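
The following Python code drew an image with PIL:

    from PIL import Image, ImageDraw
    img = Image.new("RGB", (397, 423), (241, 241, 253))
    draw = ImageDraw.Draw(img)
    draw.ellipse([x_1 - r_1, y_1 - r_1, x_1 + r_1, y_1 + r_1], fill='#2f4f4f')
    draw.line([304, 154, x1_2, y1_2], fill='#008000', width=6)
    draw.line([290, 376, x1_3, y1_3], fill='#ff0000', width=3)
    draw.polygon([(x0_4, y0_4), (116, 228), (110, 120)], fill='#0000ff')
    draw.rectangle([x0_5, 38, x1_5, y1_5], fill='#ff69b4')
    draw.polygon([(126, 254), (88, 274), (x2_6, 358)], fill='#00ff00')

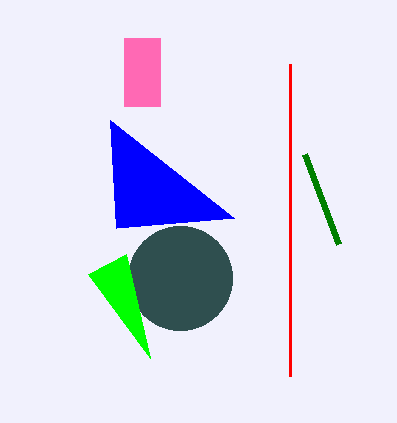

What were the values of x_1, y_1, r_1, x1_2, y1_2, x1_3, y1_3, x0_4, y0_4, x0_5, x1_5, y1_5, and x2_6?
x_1 = 180; y_1 = 278; r_1 = 52; x1_2 = 338; y1_2 = 244; x1_3 = 290; y1_3 = 64; x0_4 = 234; y0_4 = 218; x0_5 = 124; x1_5 = 160; y1_5 = 106; x2_6 = 150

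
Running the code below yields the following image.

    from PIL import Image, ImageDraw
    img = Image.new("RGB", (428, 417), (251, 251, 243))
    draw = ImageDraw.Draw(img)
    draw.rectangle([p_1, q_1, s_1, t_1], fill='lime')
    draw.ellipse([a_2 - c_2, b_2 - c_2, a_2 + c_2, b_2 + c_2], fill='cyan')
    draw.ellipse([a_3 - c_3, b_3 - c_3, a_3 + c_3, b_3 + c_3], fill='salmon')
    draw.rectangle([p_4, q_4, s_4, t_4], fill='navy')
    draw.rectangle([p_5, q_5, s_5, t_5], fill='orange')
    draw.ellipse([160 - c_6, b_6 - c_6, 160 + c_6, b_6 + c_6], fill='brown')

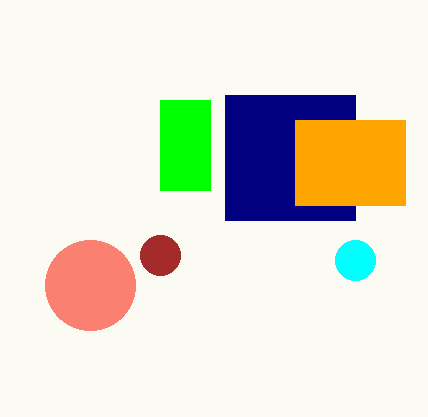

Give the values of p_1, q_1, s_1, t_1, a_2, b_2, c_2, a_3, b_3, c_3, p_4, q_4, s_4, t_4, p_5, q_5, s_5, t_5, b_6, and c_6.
p_1 = 160; q_1 = 100; s_1 = 210; t_1 = 190; a_2 = 355; b_2 = 260; c_2 = 20; a_3 = 90; b_3 = 285; c_3 = 45; p_4 = 225; q_4 = 95; s_4 = 355; t_4 = 220; p_5 = 295; q_5 = 120; s_5 = 405; t_5 = 205; b_6 = 255; c_6 = 20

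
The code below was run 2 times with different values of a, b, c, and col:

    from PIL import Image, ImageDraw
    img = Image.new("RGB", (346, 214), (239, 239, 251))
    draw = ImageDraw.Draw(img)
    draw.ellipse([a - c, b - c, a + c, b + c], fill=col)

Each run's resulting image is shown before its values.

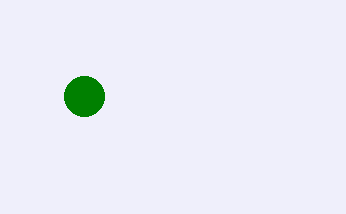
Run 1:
a = 84; b = 96; c = 20; col = 'green'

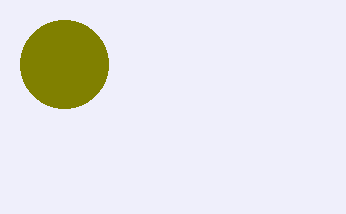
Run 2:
a = 64, b = 64, c = 44, col = 'olive'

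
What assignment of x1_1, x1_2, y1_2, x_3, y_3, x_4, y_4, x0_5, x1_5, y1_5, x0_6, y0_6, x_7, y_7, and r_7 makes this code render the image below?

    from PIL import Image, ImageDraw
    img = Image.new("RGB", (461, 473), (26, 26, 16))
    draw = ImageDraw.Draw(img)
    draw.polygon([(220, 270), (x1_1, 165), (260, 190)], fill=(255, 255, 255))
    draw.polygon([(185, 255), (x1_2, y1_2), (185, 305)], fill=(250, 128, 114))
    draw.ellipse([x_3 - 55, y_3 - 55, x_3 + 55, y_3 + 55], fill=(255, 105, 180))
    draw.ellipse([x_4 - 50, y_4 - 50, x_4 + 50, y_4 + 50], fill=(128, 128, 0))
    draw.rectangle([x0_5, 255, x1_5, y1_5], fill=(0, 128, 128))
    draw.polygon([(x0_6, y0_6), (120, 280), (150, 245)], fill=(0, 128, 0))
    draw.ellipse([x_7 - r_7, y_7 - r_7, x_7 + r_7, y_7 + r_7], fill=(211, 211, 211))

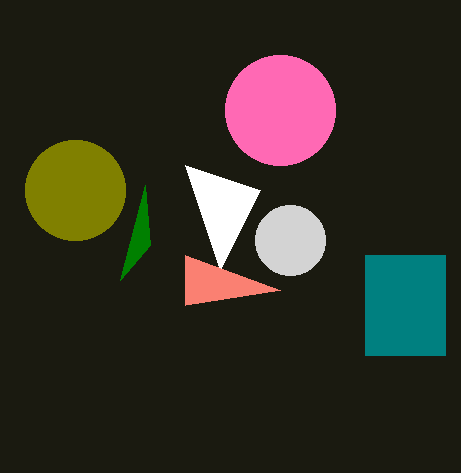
x1_1 = 185, x1_2 = 280, y1_2 = 290, x_3 = 280, y_3 = 110, x_4 = 75, y_4 = 190, x0_5 = 365, x1_5 = 445, y1_5 = 355, x0_6 = 145, y0_6 = 185, x_7 = 290, y_7 = 240, r_7 = 35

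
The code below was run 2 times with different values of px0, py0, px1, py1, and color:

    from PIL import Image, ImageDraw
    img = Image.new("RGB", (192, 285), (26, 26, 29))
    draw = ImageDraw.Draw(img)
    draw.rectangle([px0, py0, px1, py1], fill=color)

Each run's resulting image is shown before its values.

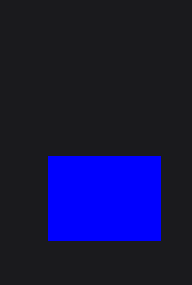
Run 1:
px0 = 48
py0 = 156
px1 = 160
py1 = 240
color = 'blue'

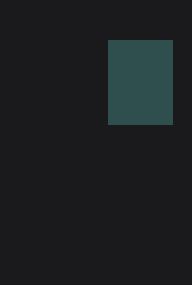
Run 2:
px0 = 108; py0 = 40; px1 = 172; py1 = 124; color = 'darkslategray'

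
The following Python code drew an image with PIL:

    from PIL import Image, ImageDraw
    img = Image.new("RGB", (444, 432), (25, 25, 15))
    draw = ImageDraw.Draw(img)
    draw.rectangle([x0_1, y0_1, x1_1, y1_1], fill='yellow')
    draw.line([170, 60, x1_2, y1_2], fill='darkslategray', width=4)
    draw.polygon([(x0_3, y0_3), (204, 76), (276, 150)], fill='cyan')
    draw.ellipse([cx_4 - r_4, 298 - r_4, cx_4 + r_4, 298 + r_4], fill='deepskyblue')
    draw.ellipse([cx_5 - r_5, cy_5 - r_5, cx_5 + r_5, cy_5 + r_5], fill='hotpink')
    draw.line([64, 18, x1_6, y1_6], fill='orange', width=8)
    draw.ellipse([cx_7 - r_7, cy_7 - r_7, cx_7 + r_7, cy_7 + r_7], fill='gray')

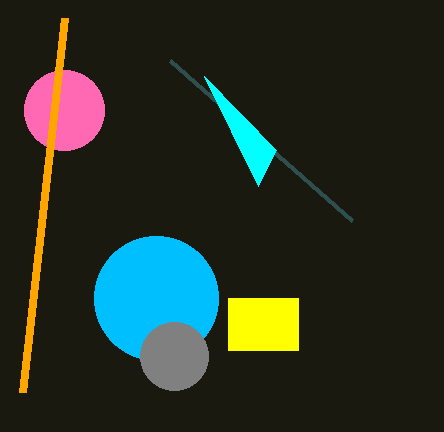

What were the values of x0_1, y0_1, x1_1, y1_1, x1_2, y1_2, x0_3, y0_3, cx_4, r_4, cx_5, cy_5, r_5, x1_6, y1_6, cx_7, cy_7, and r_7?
x0_1 = 228
y0_1 = 298
x1_1 = 298
y1_1 = 350
x1_2 = 352
y1_2 = 220
x0_3 = 258
y0_3 = 186
cx_4 = 156
r_4 = 62
cx_5 = 64
cy_5 = 110
r_5 = 40
x1_6 = 22
y1_6 = 392
cx_7 = 174
cy_7 = 356
r_7 = 34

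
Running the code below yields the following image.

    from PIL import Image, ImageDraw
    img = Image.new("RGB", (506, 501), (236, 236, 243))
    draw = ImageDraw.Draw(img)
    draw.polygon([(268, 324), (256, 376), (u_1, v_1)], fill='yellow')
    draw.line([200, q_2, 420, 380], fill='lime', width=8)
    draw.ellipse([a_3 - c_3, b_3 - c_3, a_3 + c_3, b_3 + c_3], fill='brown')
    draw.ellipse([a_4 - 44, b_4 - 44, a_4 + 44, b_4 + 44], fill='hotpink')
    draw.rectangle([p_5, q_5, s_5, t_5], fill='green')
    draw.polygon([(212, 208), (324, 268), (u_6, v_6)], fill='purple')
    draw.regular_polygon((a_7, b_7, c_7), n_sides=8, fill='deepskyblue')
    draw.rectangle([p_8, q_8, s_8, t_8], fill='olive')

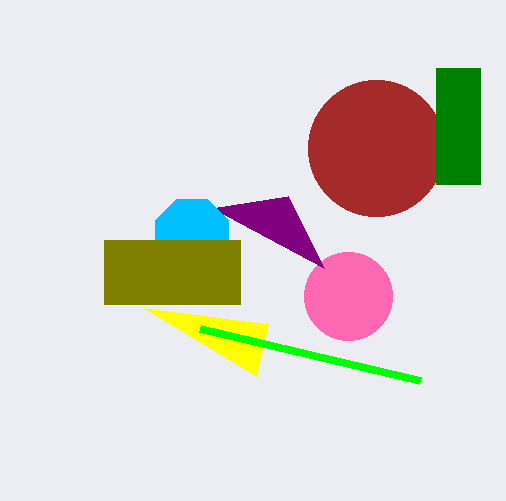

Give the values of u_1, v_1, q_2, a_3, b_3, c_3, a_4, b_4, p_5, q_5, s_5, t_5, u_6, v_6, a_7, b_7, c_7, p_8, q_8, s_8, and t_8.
u_1 = 144
v_1 = 308
q_2 = 328
a_3 = 376
b_3 = 148
c_3 = 68
a_4 = 348
b_4 = 296
p_5 = 436
q_5 = 68
s_5 = 480
t_5 = 184
u_6 = 288
v_6 = 196
a_7 = 192
b_7 = 236
c_7 = 40
p_8 = 104
q_8 = 240
s_8 = 240
t_8 = 304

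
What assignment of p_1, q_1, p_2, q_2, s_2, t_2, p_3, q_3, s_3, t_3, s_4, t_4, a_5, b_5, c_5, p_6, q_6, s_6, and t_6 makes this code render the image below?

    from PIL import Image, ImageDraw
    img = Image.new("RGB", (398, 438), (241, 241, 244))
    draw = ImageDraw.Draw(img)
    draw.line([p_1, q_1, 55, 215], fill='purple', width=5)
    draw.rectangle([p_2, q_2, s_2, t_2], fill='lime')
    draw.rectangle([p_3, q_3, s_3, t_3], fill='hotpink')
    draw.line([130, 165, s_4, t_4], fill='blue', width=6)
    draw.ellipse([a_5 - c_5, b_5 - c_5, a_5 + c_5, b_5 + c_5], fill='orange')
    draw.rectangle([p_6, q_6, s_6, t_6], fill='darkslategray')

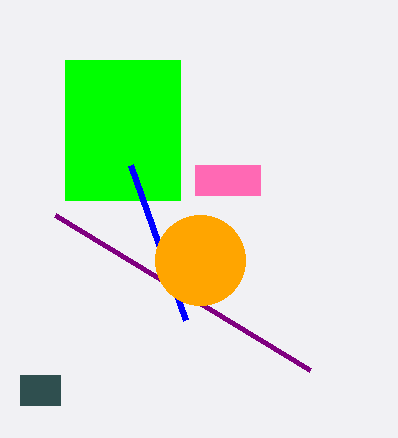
p_1 = 310, q_1 = 370, p_2 = 65, q_2 = 60, s_2 = 180, t_2 = 200, p_3 = 195, q_3 = 165, s_3 = 260, t_3 = 195, s_4 = 185, t_4 = 320, a_5 = 200, b_5 = 260, c_5 = 45, p_6 = 20, q_6 = 375, s_6 = 60, t_6 = 405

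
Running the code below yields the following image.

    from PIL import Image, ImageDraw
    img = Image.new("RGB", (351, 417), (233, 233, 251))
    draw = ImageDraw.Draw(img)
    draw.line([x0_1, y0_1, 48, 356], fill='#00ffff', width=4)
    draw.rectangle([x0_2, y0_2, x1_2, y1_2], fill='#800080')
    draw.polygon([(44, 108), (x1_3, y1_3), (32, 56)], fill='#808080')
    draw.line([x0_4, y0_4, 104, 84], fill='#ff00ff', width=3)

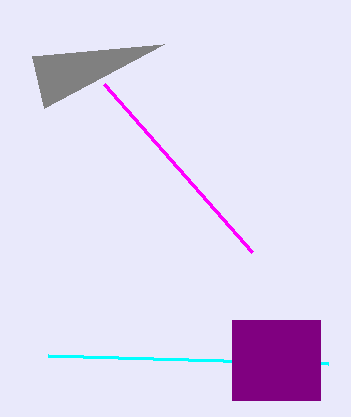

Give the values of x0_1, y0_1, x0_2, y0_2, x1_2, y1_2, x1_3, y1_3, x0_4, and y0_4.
x0_1 = 328
y0_1 = 364
x0_2 = 232
y0_2 = 320
x1_2 = 320
y1_2 = 400
x1_3 = 164
y1_3 = 44
x0_4 = 252
y0_4 = 252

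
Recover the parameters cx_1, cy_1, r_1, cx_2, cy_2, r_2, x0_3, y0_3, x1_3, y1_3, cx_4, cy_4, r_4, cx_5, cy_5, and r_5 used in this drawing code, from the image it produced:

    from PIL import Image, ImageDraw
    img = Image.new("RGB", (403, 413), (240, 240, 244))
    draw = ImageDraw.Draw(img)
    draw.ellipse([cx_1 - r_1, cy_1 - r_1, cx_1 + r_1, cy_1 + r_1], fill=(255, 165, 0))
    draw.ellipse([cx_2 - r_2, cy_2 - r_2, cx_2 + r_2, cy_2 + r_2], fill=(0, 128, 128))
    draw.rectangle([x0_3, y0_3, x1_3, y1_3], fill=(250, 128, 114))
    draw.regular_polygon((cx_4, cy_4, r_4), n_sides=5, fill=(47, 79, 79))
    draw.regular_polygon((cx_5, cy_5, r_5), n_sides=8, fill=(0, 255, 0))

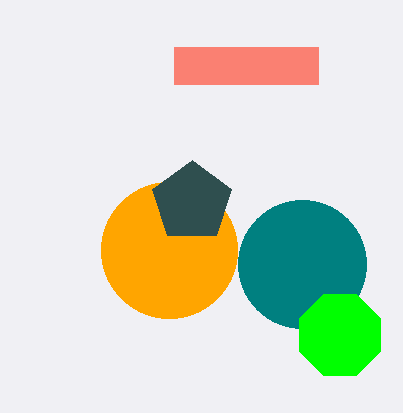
cx_1 = 169
cy_1 = 250
r_1 = 68
cx_2 = 302
cy_2 = 264
r_2 = 64
x0_3 = 174
y0_3 = 47
x1_3 = 318
y1_3 = 84
cx_4 = 192
cy_4 = 202
r_4 = 42
cx_5 = 340
cy_5 = 335
r_5 = 44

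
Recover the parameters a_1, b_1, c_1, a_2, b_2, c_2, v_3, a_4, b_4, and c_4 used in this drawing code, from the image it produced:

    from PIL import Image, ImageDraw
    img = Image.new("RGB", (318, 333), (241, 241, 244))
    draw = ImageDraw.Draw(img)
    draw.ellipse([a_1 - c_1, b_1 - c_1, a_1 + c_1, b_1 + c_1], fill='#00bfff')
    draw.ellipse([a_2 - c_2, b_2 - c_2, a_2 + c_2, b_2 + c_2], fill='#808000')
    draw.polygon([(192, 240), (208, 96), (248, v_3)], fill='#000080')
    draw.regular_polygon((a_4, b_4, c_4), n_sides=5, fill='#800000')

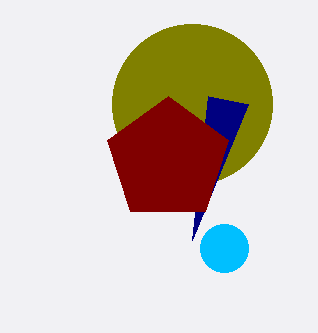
a_1 = 224
b_1 = 248
c_1 = 24
a_2 = 192
b_2 = 104
c_2 = 80
v_3 = 104
a_4 = 168
b_4 = 160
c_4 = 64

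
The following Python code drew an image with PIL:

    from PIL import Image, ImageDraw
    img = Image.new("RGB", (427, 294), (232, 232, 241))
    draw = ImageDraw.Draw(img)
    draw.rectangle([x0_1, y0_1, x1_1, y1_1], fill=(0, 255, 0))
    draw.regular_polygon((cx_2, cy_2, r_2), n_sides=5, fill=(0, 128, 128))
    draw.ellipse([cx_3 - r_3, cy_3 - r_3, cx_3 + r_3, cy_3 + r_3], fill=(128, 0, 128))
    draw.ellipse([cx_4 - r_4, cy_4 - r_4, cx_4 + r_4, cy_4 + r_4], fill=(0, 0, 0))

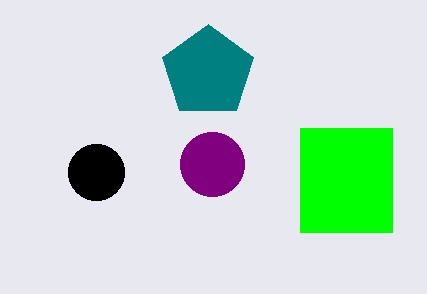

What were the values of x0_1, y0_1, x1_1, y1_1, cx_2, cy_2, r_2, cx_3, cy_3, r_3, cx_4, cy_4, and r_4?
x0_1 = 300; y0_1 = 128; x1_1 = 392; y1_1 = 232; cx_2 = 208; cy_2 = 72; r_2 = 48; cx_3 = 212; cy_3 = 164; r_3 = 32; cx_4 = 96; cy_4 = 172; r_4 = 28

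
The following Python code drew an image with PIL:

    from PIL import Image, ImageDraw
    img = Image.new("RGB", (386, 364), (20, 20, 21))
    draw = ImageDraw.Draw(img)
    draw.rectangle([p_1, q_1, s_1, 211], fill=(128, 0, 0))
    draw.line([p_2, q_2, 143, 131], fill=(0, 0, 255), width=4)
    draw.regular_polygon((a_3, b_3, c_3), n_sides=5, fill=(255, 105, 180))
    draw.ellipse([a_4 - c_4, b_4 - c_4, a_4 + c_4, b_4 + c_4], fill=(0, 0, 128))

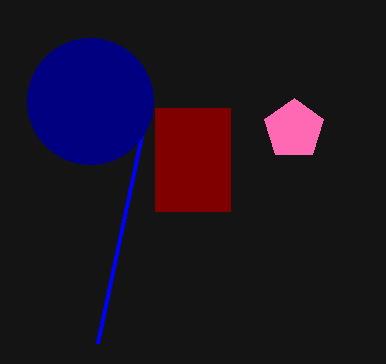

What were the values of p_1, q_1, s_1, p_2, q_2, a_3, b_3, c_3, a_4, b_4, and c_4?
p_1 = 155, q_1 = 108, s_1 = 230, p_2 = 98, q_2 = 343, a_3 = 294, b_3 = 129, c_3 = 31, a_4 = 90, b_4 = 101, c_4 = 63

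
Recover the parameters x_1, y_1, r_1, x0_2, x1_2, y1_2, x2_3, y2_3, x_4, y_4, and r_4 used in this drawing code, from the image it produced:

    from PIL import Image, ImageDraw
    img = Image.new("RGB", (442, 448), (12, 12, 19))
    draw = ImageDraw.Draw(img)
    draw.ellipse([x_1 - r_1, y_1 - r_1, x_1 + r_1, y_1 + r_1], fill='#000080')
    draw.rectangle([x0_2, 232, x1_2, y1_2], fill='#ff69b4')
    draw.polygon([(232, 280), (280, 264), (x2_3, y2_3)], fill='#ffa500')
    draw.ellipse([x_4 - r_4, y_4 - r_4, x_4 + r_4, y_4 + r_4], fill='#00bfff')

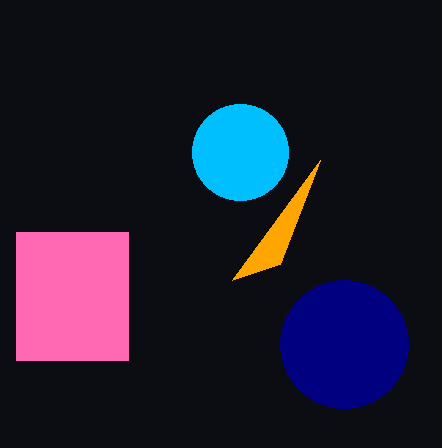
x_1 = 344; y_1 = 344; r_1 = 64; x0_2 = 16; x1_2 = 128; y1_2 = 360; x2_3 = 320; y2_3 = 160; x_4 = 240; y_4 = 152; r_4 = 48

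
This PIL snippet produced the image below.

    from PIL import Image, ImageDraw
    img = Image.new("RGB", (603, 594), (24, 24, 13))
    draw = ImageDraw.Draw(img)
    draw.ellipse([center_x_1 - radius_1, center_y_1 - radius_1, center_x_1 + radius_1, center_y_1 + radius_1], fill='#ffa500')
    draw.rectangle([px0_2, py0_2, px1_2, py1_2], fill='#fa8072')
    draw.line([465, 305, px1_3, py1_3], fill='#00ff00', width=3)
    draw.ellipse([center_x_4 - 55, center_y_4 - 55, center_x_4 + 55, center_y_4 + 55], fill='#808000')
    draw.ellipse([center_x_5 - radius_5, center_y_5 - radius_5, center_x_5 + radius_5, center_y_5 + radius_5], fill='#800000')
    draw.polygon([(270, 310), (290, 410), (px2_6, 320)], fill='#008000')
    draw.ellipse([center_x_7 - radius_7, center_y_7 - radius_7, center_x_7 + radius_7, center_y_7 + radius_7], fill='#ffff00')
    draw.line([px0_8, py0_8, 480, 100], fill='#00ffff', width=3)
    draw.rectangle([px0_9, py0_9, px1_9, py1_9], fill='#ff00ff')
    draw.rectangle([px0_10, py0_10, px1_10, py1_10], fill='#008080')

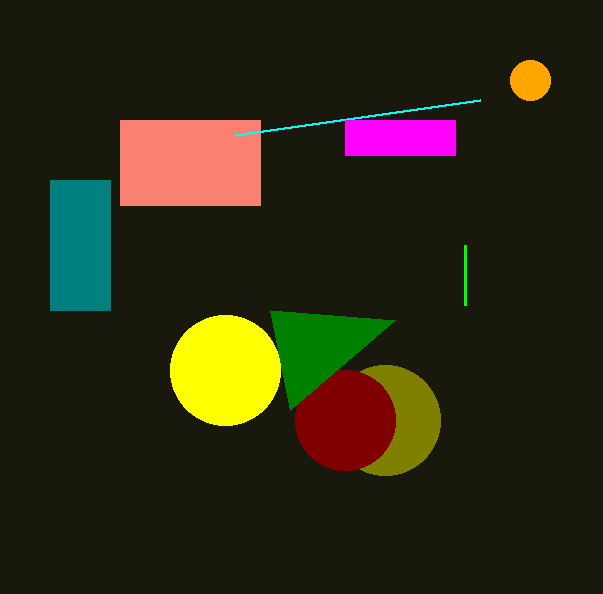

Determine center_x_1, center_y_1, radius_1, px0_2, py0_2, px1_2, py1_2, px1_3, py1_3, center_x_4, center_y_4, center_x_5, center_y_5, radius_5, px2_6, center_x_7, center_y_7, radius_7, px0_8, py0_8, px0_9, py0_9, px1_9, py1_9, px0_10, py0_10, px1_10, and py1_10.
center_x_1 = 530
center_y_1 = 80
radius_1 = 20
px0_2 = 120
py0_2 = 120
px1_2 = 260
py1_2 = 205
px1_3 = 465
py1_3 = 245
center_x_4 = 385
center_y_4 = 420
center_x_5 = 345
center_y_5 = 420
radius_5 = 50
px2_6 = 395
center_x_7 = 225
center_y_7 = 370
radius_7 = 55
px0_8 = 235
py0_8 = 135
px0_9 = 345
py0_9 = 120
px1_9 = 455
py1_9 = 155
px0_10 = 50
py0_10 = 180
px1_10 = 110
py1_10 = 310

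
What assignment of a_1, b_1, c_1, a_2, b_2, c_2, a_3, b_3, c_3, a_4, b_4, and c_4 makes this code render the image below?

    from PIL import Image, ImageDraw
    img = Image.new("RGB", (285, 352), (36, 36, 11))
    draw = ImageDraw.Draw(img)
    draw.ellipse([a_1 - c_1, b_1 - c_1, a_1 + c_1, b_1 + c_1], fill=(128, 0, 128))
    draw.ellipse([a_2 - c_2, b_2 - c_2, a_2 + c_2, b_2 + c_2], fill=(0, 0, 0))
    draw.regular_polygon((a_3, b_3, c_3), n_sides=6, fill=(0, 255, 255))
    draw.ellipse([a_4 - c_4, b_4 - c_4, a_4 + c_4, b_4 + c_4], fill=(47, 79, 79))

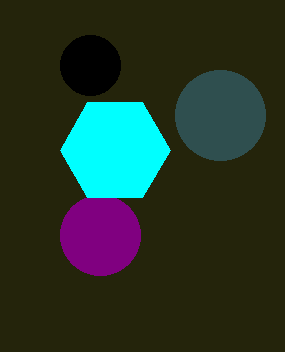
a_1 = 100; b_1 = 235; c_1 = 40; a_2 = 90; b_2 = 65; c_2 = 30; a_3 = 115; b_3 = 150; c_3 = 55; a_4 = 220; b_4 = 115; c_4 = 45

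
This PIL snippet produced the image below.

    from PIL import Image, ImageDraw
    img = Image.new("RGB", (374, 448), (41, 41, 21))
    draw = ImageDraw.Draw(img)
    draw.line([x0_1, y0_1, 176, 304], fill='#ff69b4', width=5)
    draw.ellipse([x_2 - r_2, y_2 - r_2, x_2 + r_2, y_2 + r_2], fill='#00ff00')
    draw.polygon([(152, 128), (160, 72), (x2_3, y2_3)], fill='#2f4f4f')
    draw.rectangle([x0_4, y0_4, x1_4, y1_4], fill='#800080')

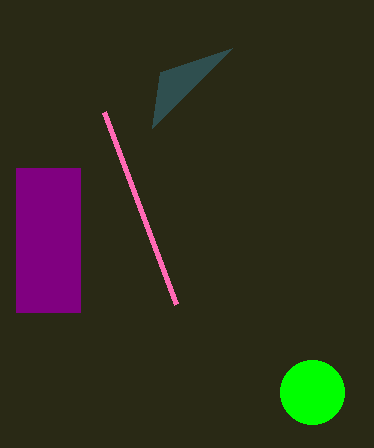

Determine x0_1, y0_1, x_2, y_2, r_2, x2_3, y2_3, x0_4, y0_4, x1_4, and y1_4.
x0_1 = 104, y0_1 = 112, x_2 = 312, y_2 = 392, r_2 = 32, x2_3 = 232, y2_3 = 48, x0_4 = 16, y0_4 = 168, x1_4 = 80, y1_4 = 312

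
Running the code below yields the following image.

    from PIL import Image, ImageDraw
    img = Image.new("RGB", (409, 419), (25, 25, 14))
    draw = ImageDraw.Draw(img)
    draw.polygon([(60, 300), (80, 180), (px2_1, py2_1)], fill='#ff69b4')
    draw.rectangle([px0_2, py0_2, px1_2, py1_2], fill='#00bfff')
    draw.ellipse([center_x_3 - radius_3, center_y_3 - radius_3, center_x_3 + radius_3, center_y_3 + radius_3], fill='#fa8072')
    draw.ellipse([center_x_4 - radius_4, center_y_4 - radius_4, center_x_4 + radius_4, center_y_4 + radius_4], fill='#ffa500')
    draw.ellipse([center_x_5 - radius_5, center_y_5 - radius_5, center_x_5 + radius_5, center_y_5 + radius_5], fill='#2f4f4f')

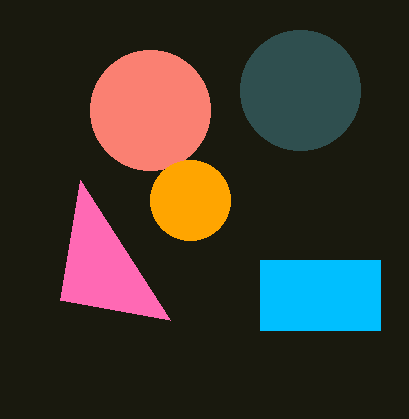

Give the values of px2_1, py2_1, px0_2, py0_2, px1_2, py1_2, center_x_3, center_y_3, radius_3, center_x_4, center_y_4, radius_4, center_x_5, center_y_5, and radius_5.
px2_1 = 170
py2_1 = 320
px0_2 = 260
py0_2 = 260
px1_2 = 380
py1_2 = 330
center_x_3 = 150
center_y_3 = 110
radius_3 = 60
center_x_4 = 190
center_y_4 = 200
radius_4 = 40
center_x_5 = 300
center_y_5 = 90
radius_5 = 60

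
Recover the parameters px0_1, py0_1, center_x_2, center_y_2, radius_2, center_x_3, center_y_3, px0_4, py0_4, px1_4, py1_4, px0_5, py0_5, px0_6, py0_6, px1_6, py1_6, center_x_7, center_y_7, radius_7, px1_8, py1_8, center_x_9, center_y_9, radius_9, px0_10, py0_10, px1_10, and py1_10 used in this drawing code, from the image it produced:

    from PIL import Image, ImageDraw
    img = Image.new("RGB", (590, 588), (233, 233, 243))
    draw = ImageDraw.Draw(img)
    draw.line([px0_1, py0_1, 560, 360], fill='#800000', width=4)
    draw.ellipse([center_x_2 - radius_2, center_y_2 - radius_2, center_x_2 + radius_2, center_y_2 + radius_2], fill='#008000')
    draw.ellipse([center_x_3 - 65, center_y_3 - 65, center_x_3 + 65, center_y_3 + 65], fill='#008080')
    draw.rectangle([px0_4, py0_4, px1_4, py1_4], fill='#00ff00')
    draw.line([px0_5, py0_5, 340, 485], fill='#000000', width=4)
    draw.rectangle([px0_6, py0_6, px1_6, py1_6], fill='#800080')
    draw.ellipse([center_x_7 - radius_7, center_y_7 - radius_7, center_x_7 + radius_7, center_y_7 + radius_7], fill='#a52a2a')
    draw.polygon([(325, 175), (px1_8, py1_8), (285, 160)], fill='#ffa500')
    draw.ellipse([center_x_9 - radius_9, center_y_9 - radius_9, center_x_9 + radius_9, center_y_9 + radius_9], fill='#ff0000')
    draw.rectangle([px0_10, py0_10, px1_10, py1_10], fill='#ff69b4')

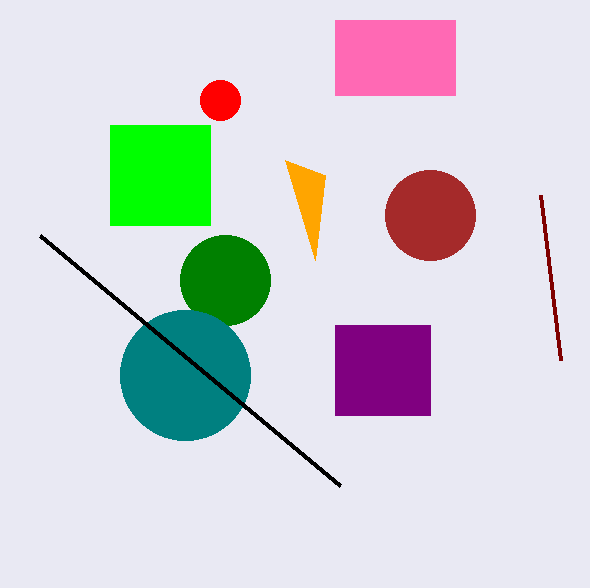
px0_1 = 540; py0_1 = 195; center_x_2 = 225; center_y_2 = 280; radius_2 = 45; center_x_3 = 185; center_y_3 = 375; px0_4 = 110; py0_4 = 125; px1_4 = 210; py1_4 = 225; px0_5 = 40; py0_5 = 235; px0_6 = 335; py0_6 = 325; px1_6 = 430; py1_6 = 415; center_x_7 = 430; center_y_7 = 215; radius_7 = 45; px1_8 = 315; py1_8 = 260; center_x_9 = 220; center_y_9 = 100; radius_9 = 20; px0_10 = 335; py0_10 = 20; px1_10 = 455; py1_10 = 95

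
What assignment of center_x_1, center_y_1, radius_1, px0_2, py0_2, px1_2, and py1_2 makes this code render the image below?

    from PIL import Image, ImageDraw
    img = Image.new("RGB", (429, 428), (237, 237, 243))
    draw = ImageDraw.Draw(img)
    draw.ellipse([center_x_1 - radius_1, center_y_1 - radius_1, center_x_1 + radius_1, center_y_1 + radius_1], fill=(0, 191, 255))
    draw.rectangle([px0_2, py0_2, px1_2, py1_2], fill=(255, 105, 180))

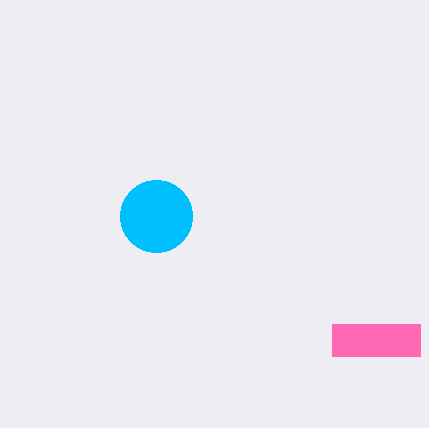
center_x_1 = 156
center_y_1 = 216
radius_1 = 36
px0_2 = 332
py0_2 = 324
px1_2 = 420
py1_2 = 356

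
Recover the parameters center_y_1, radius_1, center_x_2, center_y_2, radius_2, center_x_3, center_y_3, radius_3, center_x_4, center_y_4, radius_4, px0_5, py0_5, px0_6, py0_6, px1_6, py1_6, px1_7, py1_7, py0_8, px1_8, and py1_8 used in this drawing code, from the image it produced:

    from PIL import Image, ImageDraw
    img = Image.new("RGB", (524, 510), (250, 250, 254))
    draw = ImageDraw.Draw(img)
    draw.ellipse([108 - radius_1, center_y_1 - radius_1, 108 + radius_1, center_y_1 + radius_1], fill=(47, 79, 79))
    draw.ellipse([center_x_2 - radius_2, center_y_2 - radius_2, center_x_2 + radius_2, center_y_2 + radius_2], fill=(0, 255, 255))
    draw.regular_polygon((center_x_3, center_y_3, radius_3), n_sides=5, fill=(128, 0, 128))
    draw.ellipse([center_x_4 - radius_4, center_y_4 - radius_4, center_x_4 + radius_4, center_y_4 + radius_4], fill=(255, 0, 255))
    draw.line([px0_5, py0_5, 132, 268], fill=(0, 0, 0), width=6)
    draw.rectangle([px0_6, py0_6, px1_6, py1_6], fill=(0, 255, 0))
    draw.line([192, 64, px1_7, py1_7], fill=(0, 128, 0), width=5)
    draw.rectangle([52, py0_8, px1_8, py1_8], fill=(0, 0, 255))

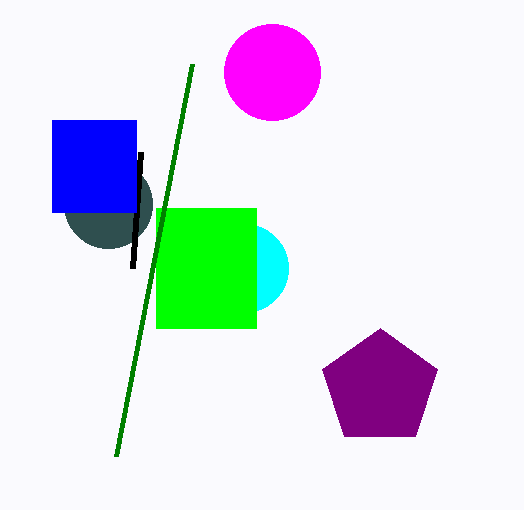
center_y_1 = 204; radius_1 = 44; center_x_2 = 244; center_y_2 = 268; radius_2 = 44; center_x_3 = 380; center_y_3 = 388; radius_3 = 60; center_x_4 = 272; center_y_4 = 72; radius_4 = 48; px0_5 = 140; py0_5 = 152; px0_6 = 156; py0_6 = 208; px1_6 = 256; py1_6 = 328; px1_7 = 116; py1_7 = 456; py0_8 = 120; px1_8 = 136; py1_8 = 212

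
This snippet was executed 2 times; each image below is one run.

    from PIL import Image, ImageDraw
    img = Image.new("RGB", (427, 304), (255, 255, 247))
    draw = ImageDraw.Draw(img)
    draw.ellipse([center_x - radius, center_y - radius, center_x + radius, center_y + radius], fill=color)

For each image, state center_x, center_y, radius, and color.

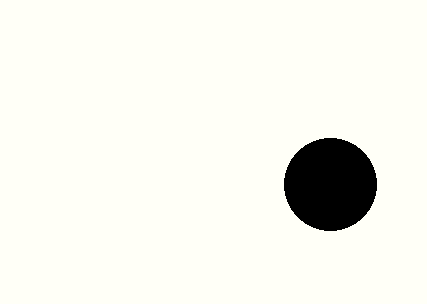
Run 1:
center_x = 330; center_y = 184; radius = 46; color = 'black'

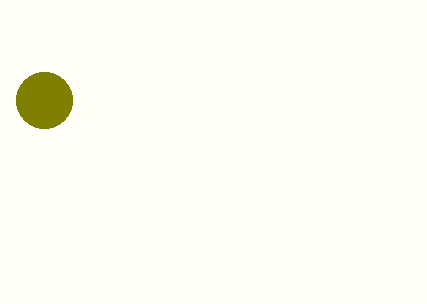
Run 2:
center_x = 44; center_y = 100; radius = 28; color = 'olive'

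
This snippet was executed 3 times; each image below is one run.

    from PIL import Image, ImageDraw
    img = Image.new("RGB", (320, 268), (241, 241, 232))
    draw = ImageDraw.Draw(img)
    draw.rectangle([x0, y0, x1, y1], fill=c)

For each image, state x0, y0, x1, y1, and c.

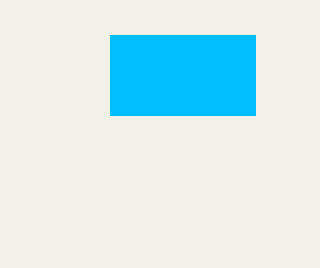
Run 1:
x0 = 110; y0 = 35; x1 = 255; y1 = 115; c = 'deepskyblue'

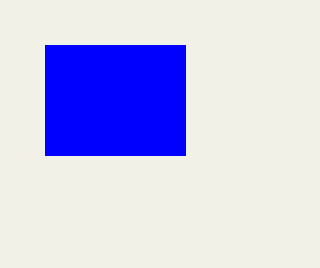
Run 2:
x0 = 45; y0 = 45; x1 = 185; y1 = 155; c = 'blue'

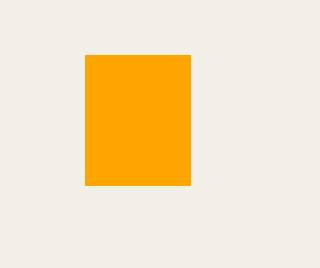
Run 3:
x0 = 85
y0 = 55
x1 = 190
y1 = 185
c = 'orange'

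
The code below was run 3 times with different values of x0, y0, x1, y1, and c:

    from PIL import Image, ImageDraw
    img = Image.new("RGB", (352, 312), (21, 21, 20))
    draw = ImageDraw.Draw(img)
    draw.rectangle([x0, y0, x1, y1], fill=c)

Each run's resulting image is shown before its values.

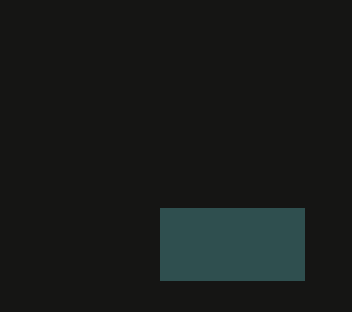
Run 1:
x0 = 160
y0 = 208
x1 = 304
y1 = 280
c = 'darkslategray'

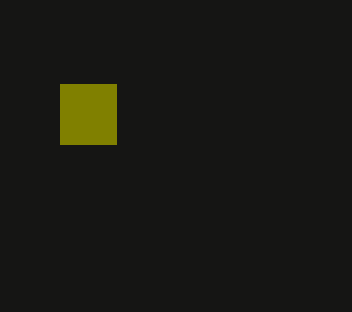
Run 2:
x0 = 60, y0 = 84, x1 = 116, y1 = 144, c = 'olive'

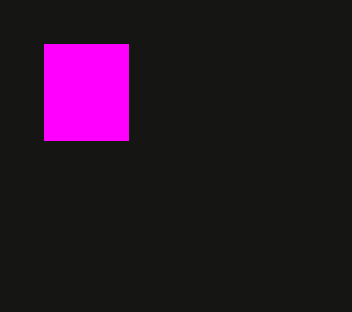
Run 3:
x0 = 44
y0 = 44
x1 = 128
y1 = 140
c = 'magenta'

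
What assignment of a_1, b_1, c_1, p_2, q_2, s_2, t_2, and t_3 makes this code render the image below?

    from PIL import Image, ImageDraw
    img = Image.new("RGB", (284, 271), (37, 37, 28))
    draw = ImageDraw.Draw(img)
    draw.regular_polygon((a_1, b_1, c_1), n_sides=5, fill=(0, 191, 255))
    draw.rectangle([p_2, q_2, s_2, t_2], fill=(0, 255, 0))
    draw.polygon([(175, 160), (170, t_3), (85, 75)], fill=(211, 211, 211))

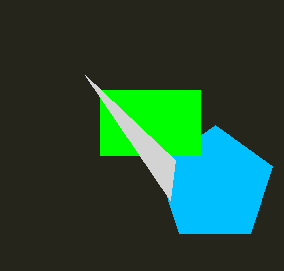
a_1 = 215
b_1 = 185
c_1 = 60
p_2 = 100
q_2 = 90
s_2 = 200
t_2 = 155
t_3 = 200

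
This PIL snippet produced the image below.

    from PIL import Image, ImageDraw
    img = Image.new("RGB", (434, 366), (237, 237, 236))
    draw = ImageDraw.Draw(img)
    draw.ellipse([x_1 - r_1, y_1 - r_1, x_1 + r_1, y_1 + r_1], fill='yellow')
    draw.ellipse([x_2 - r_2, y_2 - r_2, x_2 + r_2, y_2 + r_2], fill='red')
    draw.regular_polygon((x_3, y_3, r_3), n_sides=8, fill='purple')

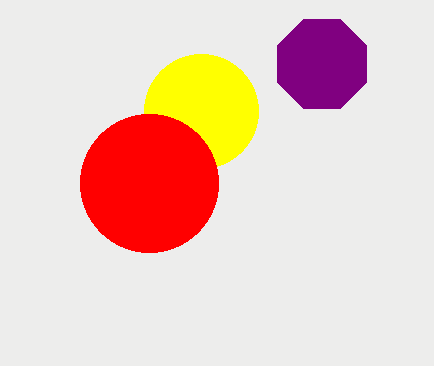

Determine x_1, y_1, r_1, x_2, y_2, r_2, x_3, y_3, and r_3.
x_1 = 201, y_1 = 111, r_1 = 57, x_2 = 149, y_2 = 183, r_2 = 69, x_3 = 322, y_3 = 64, r_3 = 48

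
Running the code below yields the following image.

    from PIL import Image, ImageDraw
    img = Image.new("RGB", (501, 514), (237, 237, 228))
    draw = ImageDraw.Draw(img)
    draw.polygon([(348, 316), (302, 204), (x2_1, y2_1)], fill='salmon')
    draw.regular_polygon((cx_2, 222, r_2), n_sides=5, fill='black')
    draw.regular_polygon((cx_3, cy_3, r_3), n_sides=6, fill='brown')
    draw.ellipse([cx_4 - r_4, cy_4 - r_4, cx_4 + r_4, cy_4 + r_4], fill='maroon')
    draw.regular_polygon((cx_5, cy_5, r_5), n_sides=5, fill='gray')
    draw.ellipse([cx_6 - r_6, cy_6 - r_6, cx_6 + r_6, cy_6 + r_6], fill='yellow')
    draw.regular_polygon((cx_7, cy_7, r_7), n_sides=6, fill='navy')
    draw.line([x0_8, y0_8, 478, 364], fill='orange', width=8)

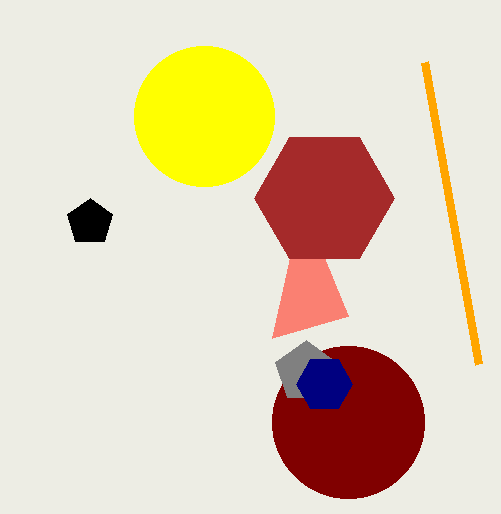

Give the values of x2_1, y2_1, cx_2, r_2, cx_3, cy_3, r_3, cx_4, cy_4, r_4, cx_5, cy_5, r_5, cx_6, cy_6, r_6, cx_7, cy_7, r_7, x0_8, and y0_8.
x2_1 = 272, y2_1 = 338, cx_2 = 90, r_2 = 24, cx_3 = 324, cy_3 = 198, r_3 = 70, cx_4 = 348, cy_4 = 422, r_4 = 76, cx_5 = 306, cy_5 = 372, r_5 = 32, cx_6 = 204, cy_6 = 116, r_6 = 70, cx_7 = 324, cy_7 = 384, r_7 = 28, x0_8 = 424, y0_8 = 62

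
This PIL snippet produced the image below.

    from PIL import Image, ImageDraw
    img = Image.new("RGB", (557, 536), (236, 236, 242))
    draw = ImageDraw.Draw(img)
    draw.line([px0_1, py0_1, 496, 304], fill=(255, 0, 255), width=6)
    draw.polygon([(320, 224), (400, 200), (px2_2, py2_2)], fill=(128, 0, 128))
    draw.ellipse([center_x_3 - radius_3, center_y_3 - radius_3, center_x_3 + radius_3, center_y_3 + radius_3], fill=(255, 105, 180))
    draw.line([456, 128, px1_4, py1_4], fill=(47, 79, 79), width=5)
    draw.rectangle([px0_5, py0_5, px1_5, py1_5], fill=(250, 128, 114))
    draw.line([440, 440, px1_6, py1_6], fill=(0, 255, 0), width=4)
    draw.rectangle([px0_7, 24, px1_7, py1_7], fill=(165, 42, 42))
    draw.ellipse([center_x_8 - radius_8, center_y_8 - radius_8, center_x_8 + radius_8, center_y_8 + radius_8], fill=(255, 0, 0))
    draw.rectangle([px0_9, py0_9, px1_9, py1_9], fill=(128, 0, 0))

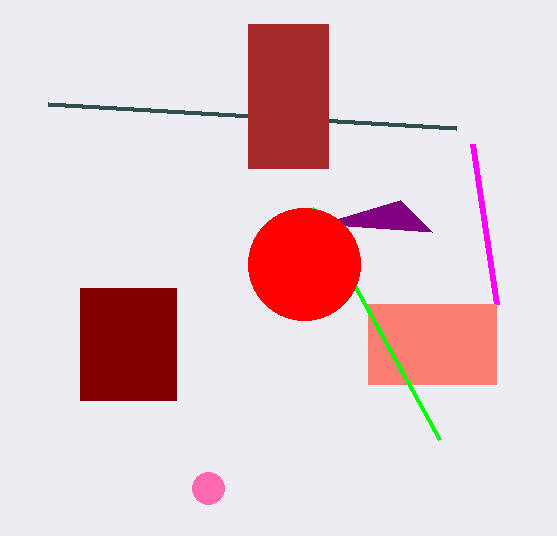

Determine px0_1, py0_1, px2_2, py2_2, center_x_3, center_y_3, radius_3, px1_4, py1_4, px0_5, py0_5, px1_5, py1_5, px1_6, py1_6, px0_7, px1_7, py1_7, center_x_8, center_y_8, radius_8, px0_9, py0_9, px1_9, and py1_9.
px0_1 = 472
py0_1 = 144
px2_2 = 432
py2_2 = 232
center_x_3 = 208
center_y_3 = 488
radius_3 = 16
px1_4 = 48
py1_4 = 104
px0_5 = 368
py0_5 = 304
px1_5 = 496
py1_5 = 384
px1_6 = 312
py1_6 = 208
px0_7 = 248
px1_7 = 328
py1_7 = 168
center_x_8 = 304
center_y_8 = 264
radius_8 = 56
px0_9 = 80
py0_9 = 288
px1_9 = 176
py1_9 = 400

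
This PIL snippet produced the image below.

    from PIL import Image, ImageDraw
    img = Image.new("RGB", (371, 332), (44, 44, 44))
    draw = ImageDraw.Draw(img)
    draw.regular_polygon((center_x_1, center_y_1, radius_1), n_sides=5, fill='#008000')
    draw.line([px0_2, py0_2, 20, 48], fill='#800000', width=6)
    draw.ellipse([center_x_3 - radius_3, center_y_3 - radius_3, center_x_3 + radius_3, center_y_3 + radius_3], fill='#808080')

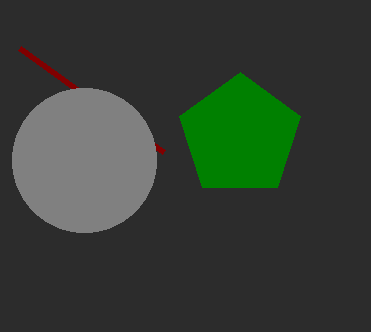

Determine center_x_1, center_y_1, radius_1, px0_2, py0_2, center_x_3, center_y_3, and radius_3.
center_x_1 = 240; center_y_1 = 136; radius_1 = 64; px0_2 = 164; py0_2 = 152; center_x_3 = 84; center_y_3 = 160; radius_3 = 72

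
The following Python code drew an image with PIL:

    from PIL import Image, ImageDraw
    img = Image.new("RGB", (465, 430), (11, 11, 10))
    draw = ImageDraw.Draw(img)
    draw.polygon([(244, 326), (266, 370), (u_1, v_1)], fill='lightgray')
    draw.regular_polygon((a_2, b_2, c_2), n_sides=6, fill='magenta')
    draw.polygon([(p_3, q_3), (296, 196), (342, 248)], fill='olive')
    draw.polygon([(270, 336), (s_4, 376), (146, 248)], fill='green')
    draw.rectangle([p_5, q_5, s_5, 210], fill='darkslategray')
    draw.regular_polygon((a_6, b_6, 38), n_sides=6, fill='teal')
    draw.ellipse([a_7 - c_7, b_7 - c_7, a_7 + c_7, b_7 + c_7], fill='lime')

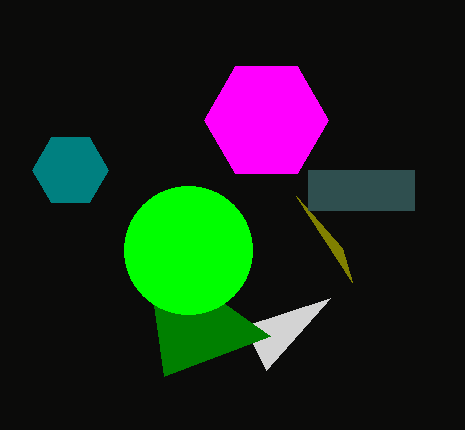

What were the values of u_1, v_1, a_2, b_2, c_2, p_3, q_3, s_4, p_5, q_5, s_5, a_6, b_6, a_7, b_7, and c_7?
u_1 = 330, v_1 = 298, a_2 = 266, b_2 = 120, c_2 = 62, p_3 = 352, q_3 = 282, s_4 = 164, p_5 = 308, q_5 = 170, s_5 = 414, a_6 = 70, b_6 = 170, a_7 = 188, b_7 = 250, c_7 = 64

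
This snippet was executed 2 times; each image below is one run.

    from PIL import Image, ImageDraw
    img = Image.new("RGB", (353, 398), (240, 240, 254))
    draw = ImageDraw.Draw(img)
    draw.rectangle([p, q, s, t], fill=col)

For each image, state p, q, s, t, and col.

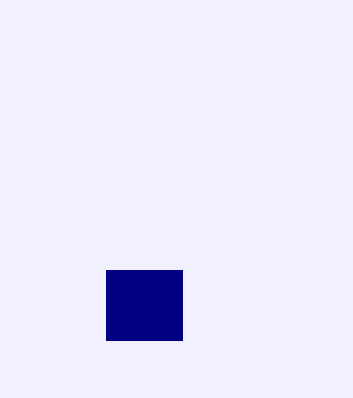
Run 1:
p = 106
q = 270
s = 182
t = 340
col = 'navy'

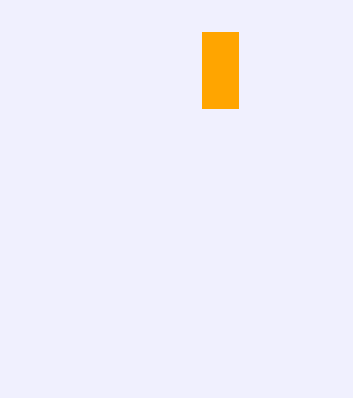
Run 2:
p = 202
q = 32
s = 238
t = 108
col = 'orange'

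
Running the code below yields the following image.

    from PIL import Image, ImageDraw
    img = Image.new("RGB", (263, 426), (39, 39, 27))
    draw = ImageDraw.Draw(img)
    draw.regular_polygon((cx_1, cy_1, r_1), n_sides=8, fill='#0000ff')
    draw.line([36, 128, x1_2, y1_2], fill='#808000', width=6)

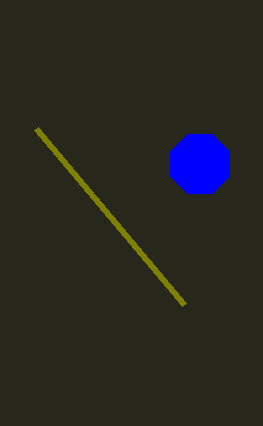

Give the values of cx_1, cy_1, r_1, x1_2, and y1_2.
cx_1 = 200; cy_1 = 164; r_1 = 32; x1_2 = 184; y1_2 = 304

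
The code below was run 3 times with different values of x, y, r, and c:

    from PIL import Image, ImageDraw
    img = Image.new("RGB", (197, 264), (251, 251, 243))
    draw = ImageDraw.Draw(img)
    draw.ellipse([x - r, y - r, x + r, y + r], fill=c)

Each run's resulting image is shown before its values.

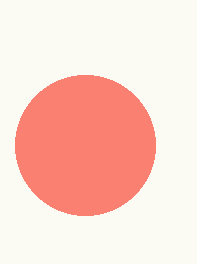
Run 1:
x = 85, y = 145, r = 70, c = 'salmon'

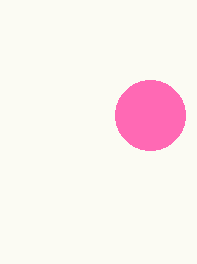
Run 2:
x = 150; y = 115; r = 35; c = 'hotpink'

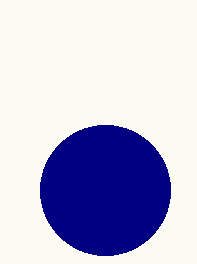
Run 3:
x = 105
y = 190
r = 65
c = 'navy'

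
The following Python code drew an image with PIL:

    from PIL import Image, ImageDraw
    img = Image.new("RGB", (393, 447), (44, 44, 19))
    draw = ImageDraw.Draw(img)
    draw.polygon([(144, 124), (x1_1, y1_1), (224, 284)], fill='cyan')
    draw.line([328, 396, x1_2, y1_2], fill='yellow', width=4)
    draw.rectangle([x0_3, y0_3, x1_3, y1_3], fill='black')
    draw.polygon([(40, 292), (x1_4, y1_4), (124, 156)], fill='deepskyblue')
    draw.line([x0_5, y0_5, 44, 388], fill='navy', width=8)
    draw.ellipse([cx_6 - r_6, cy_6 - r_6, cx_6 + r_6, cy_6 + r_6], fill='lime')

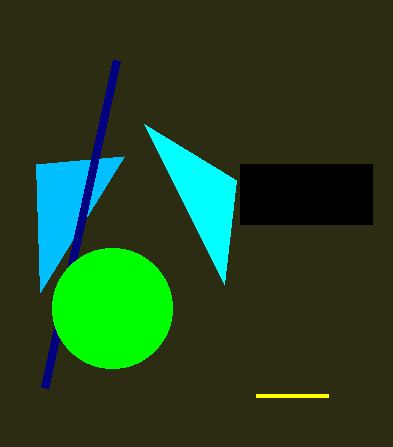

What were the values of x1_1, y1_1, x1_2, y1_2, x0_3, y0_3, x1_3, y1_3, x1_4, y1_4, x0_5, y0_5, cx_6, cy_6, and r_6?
x1_1 = 236, y1_1 = 180, x1_2 = 256, y1_2 = 396, x0_3 = 240, y0_3 = 164, x1_3 = 372, y1_3 = 224, x1_4 = 36, y1_4 = 164, x0_5 = 116, y0_5 = 60, cx_6 = 112, cy_6 = 308, r_6 = 60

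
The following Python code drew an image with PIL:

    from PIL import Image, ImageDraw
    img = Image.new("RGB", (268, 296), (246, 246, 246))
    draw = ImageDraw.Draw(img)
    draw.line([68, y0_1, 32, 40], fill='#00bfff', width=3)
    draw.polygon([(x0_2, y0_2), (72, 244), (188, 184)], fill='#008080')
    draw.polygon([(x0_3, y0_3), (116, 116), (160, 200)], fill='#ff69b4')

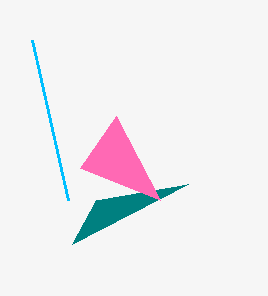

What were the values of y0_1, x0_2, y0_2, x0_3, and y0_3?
y0_1 = 200
x0_2 = 96
y0_2 = 200
x0_3 = 80
y0_3 = 168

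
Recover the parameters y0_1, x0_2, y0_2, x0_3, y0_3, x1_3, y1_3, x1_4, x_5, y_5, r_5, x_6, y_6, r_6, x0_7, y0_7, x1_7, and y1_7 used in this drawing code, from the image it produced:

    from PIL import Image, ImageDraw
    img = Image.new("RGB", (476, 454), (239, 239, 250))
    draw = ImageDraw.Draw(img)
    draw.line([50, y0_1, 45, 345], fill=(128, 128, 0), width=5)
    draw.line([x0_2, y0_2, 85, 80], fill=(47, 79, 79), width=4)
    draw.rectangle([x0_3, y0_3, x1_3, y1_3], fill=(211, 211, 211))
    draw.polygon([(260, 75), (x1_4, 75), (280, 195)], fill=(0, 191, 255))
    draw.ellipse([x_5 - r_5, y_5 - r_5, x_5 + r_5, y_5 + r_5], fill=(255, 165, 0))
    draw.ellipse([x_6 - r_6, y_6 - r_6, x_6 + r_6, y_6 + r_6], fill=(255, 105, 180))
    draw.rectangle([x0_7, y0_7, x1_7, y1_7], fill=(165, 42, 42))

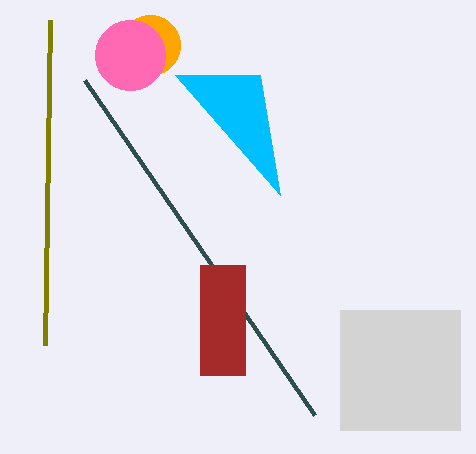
y0_1 = 20
x0_2 = 315
y0_2 = 415
x0_3 = 340
y0_3 = 310
x1_3 = 460
y1_3 = 430
x1_4 = 175
x_5 = 150
y_5 = 45
r_5 = 30
x_6 = 130
y_6 = 55
r_6 = 35
x0_7 = 200
y0_7 = 265
x1_7 = 245
y1_7 = 375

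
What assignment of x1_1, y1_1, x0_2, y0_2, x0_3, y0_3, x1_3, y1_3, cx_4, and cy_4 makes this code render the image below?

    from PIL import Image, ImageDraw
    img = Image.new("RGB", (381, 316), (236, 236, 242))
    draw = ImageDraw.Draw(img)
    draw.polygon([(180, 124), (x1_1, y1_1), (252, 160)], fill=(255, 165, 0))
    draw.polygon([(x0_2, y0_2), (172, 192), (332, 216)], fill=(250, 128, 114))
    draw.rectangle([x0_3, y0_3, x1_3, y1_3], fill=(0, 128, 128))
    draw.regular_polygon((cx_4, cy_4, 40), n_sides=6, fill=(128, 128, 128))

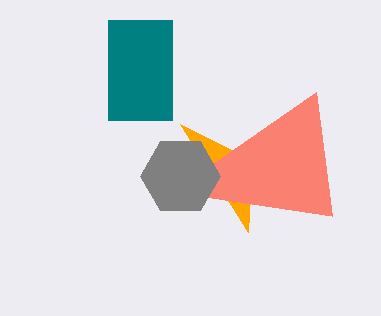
x1_1 = 248
y1_1 = 232
x0_2 = 316
y0_2 = 92
x0_3 = 108
y0_3 = 20
x1_3 = 172
y1_3 = 120
cx_4 = 180
cy_4 = 176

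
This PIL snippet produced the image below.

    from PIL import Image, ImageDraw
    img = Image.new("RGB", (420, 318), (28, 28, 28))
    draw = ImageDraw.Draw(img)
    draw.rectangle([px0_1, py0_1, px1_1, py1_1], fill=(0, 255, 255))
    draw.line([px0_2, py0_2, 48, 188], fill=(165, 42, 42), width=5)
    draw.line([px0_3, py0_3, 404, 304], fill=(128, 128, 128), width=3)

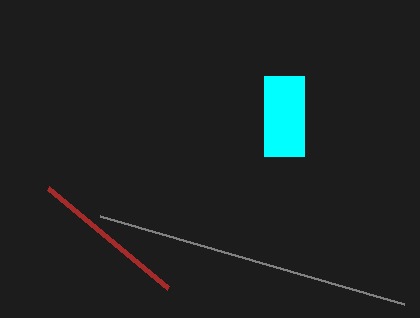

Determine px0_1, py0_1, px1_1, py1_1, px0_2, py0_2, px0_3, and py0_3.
px0_1 = 264; py0_1 = 76; px1_1 = 304; py1_1 = 156; px0_2 = 168; py0_2 = 288; px0_3 = 100; py0_3 = 216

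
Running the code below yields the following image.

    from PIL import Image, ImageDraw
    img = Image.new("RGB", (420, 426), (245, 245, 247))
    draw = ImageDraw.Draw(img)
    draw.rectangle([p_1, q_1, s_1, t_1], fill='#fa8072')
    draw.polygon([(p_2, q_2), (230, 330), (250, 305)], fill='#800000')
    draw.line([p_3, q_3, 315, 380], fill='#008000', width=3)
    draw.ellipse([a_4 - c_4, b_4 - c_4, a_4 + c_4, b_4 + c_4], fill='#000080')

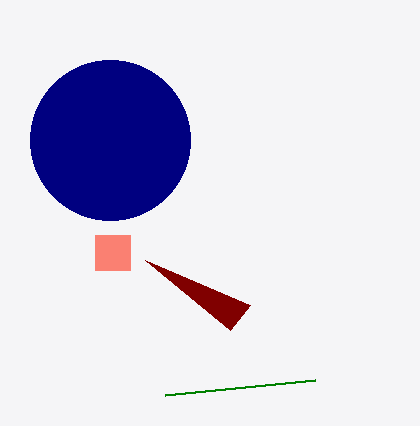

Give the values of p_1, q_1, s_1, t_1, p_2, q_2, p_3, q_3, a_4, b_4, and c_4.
p_1 = 95
q_1 = 235
s_1 = 130
t_1 = 270
p_2 = 145
q_2 = 260
p_3 = 165
q_3 = 395
a_4 = 110
b_4 = 140
c_4 = 80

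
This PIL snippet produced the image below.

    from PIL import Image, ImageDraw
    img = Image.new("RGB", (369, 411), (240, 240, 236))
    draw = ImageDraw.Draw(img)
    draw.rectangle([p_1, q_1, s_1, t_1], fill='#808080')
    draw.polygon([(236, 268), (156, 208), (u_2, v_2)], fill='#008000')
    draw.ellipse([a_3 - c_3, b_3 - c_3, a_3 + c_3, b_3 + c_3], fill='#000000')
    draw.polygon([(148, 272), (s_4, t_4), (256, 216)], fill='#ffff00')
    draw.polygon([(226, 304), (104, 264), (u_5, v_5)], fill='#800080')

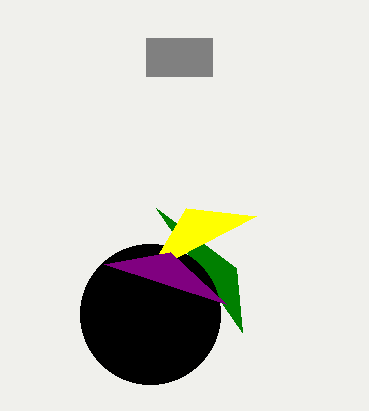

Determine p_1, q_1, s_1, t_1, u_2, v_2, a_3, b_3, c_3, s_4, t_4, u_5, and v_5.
p_1 = 146
q_1 = 38
s_1 = 212
t_1 = 76
u_2 = 242
v_2 = 332
a_3 = 150
b_3 = 314
c_3 = 70
s_4 = 186
t_4 = 208
u_5 = 170
v_5 = 252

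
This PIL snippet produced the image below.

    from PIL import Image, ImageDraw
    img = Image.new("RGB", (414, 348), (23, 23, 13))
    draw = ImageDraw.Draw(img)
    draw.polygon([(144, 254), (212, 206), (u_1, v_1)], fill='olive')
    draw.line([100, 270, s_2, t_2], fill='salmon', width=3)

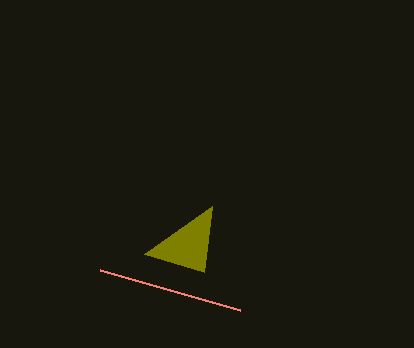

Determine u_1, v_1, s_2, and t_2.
u_1 = 204; v_1 = 272; s_2 = 240; t_2 = 310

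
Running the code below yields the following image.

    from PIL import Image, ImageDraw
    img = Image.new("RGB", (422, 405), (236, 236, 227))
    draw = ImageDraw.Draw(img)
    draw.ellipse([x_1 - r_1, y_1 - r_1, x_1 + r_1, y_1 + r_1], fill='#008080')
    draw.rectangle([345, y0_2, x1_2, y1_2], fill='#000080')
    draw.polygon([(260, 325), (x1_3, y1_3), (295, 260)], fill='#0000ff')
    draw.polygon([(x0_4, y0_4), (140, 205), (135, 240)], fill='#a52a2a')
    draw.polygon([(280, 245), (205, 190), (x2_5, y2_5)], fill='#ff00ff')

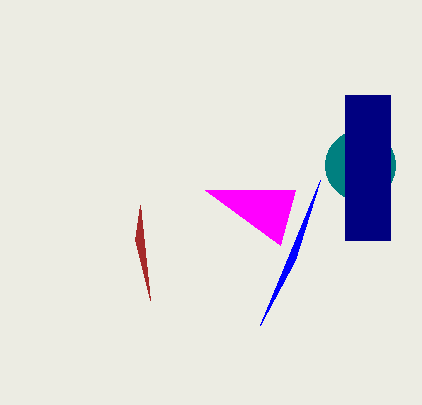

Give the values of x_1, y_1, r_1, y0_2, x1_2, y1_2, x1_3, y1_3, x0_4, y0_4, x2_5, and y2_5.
x_1 = 360, y_1 = 165, r_1 = 35, y0_2 = 95, x1_2 = 390, y1_2 = 240, x1_3 = 320, y1_3 = 180, x0_4 = 150, y0_4 = 300, x2_5 = 295, y2_5 = 190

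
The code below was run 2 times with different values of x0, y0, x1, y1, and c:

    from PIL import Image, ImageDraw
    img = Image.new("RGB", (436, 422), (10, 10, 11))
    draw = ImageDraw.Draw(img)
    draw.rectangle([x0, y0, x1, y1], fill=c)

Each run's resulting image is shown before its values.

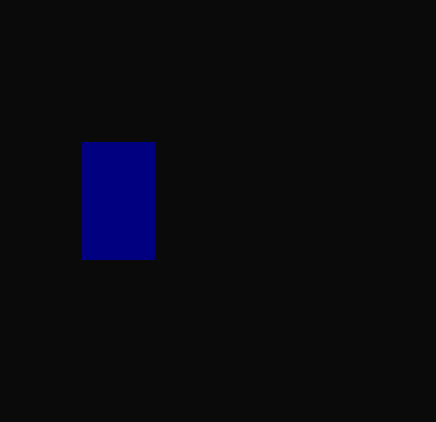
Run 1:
x0 = 82; y0 = 142; x1 = 154; y1 = 259; c = 'navy'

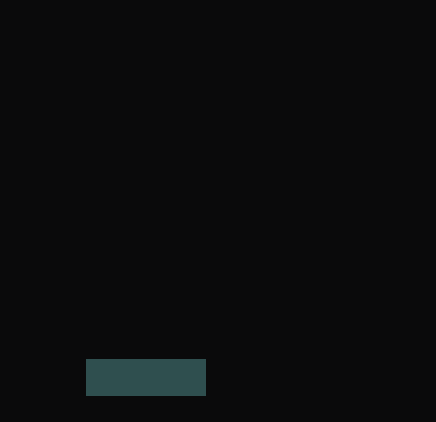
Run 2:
x0 = 86; y0 = 359; x1 = 205; y1 = 395; c = 'darkslategray'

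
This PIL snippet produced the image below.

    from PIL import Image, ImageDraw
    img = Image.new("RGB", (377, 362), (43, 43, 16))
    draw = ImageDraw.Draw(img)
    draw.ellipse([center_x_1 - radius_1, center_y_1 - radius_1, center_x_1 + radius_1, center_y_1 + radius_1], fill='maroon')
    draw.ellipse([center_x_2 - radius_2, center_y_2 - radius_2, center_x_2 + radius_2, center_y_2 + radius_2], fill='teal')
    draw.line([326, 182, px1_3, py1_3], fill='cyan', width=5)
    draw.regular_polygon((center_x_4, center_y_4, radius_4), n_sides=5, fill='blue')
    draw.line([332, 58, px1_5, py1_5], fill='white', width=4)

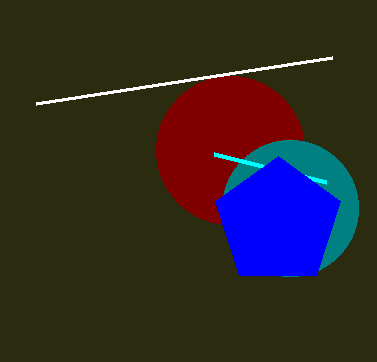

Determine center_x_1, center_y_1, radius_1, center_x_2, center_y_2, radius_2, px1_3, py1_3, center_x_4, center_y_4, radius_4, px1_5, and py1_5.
center_x_1 = 230; center_y_1 = 150; radius_1 = 74; center_x_2 = 290; center_y_2 = 208; radius_2 = 68; px1_3 = 214; py1_3 = 154; center_x_4 = 278; center_y_4 = 222; radius_4 = 66; px1_5 = 36; py1_5 = 104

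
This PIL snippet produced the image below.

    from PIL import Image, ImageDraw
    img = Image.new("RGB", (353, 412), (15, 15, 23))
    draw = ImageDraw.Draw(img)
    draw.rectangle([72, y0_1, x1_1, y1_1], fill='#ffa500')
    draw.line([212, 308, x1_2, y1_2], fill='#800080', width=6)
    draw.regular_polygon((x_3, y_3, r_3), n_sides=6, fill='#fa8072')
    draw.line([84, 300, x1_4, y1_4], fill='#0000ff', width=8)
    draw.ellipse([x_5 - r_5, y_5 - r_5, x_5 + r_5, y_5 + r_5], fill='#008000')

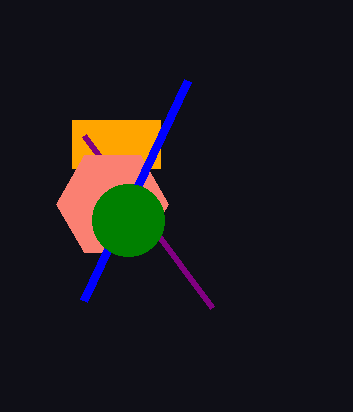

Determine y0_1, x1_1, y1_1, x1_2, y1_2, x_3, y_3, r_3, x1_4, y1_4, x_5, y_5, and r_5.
y0_1 = 120; x1_1 = 160; y1_1 = 168; x1_2 = 84; y1_2 = 136; x_3 = 112; y_3 = 204; r_3 = 56; x1_4 = 188; y1_4 = 80; x_5 = 128; y_5 = 220; r_5 = 36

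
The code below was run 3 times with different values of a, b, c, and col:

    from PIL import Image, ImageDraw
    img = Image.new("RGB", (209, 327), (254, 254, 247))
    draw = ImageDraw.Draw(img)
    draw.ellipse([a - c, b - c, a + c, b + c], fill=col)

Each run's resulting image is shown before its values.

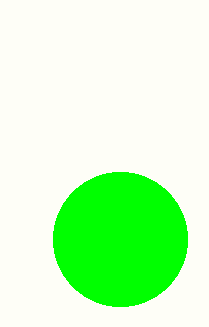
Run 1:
a = 120
b = 239
c = 67
col = 'lime'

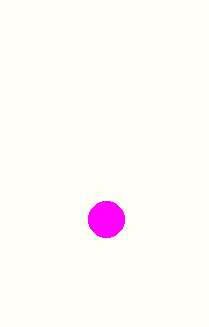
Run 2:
a = 106, b = 219, c = 18, col = 'magenta'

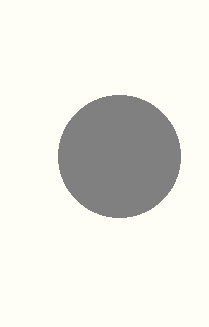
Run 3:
a = 119
b = 156
c = 61
col = 'gray'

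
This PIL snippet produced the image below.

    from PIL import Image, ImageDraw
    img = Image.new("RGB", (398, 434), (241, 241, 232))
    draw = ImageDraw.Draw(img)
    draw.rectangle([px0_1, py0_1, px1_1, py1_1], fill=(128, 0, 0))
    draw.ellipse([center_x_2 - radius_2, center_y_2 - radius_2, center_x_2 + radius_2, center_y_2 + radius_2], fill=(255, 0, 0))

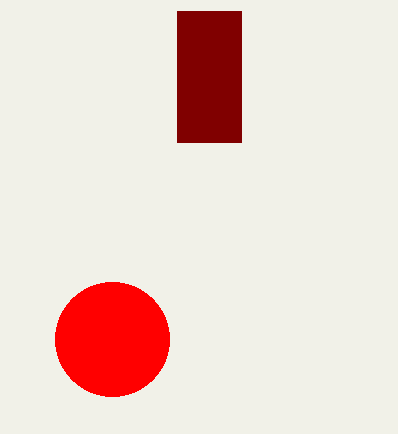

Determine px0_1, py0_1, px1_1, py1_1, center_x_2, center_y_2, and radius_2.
px0_1 = 177, py0_1 = 11, px1_1 = 241, py1_1 = 142, center_x_2 = 112, center_y_2 = 339, radius_2 = 57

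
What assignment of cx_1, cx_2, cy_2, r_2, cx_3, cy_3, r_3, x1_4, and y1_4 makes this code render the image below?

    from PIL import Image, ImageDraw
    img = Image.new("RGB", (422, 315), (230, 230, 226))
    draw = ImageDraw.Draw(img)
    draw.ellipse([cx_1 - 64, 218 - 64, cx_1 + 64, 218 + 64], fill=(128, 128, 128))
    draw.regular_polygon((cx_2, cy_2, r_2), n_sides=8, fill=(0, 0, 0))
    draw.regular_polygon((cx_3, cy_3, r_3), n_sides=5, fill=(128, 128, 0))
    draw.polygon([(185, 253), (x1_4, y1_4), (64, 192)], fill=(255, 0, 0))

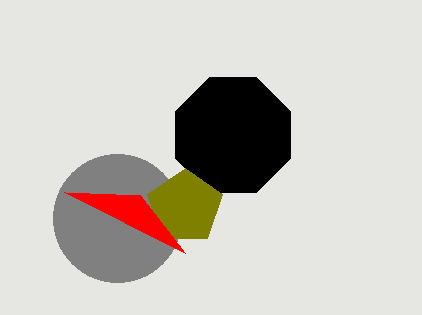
cx_1 = 117, cx_2 = 233, cy_2 = 135, r_2 = 62, cx_3 = 185, cy_3 = 207, r_3 = 39, x1_4 = 140, y1_4 = 195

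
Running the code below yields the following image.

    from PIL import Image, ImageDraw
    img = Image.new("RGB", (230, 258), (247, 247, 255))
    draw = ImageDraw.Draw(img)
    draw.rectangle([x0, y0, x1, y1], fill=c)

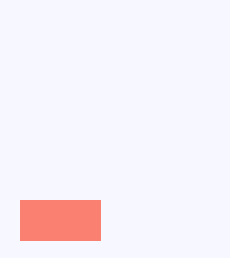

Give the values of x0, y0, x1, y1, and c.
x0 = 20; y0 = 200; x1 = 100; y1 = 240; c = 'salmon'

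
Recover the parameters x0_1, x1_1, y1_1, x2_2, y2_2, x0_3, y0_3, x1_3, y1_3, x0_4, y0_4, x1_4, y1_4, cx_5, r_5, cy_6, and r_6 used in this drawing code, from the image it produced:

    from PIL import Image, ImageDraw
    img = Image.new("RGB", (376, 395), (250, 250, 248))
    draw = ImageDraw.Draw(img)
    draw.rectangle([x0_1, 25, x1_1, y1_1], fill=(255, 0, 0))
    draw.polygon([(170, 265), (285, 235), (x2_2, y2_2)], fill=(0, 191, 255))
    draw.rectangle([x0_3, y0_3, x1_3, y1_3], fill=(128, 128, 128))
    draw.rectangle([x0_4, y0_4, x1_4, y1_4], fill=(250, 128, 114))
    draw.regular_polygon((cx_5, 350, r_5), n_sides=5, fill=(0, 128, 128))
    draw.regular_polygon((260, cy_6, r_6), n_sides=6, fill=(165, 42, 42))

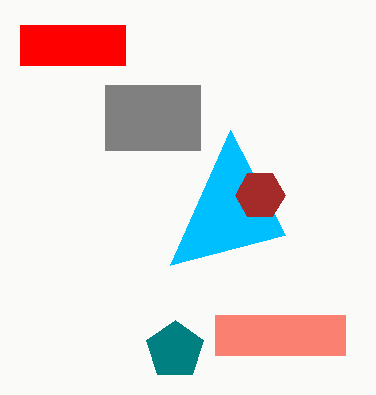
x0_1 = 20, x1_1 = 125, y1_1 = 65, x2_2 = 230, y2_2 = 130, x0_3 = 105, y0_3 = 85, x1_3 = 200, y1_3 = 150, x0_4 = 215, y0_4 = 315, x1_4 = 345, y1_4 = 355, cx_5 = 175, r_5 = 30, cy_6 = 195, r_6 = 25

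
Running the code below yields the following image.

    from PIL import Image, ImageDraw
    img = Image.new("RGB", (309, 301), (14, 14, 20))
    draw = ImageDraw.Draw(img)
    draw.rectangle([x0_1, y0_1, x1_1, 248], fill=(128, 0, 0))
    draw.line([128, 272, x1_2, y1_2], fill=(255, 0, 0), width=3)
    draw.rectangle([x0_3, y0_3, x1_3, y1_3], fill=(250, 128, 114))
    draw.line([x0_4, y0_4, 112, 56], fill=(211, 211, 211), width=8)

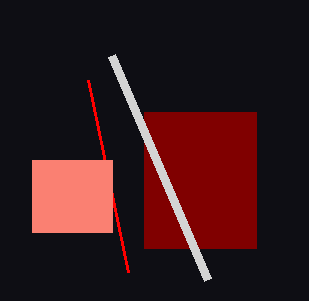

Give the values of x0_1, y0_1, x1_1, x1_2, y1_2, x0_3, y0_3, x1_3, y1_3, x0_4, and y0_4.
x0_1 = 144
y0_1 = 112
x1_1 = 256
x1_2 = 88
y1_2 = 80
x0_3 = 32
y0_3 = 160
x1_3 = 112
y1_3 = 232
x0_4 = 208
y0_4 = 280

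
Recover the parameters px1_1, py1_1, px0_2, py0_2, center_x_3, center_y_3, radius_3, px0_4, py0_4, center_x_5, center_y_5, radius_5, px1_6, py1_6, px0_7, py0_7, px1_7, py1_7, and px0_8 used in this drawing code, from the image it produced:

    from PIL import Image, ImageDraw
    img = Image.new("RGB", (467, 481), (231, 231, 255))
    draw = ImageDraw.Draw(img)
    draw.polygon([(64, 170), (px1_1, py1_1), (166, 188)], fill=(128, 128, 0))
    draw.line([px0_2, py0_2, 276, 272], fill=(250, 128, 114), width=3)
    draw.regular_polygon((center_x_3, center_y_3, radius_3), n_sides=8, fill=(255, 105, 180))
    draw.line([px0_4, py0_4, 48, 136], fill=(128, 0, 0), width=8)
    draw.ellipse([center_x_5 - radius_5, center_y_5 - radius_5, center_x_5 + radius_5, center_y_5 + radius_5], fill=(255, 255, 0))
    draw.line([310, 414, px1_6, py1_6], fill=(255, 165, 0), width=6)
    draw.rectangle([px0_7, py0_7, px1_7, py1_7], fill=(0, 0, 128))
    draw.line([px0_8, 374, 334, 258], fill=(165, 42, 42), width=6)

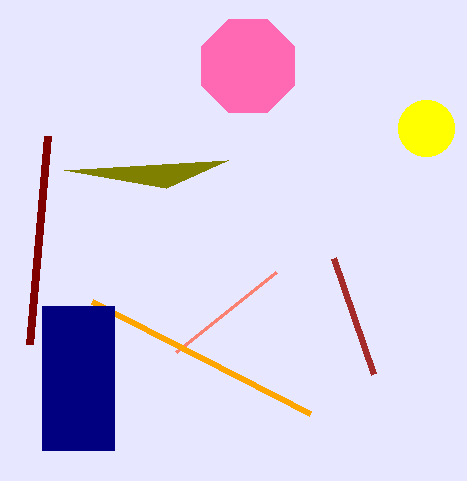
px1_1 = 228, py1_1 = 160, px0_2 = 176, py0_2 = 352, center_x_3 = 248, center_y_3 = 66, radius_3 = 50, px0_4 = 30, py0_4 = 344, center_x_5 = 426, center_y_5 = 128, radius_5 = 28, px1_6 = 92, py1_6 = 302, px0_7 = 42, py0_7 = 306, px1_7 = 114, py1_7 = 450, px0_8 = 374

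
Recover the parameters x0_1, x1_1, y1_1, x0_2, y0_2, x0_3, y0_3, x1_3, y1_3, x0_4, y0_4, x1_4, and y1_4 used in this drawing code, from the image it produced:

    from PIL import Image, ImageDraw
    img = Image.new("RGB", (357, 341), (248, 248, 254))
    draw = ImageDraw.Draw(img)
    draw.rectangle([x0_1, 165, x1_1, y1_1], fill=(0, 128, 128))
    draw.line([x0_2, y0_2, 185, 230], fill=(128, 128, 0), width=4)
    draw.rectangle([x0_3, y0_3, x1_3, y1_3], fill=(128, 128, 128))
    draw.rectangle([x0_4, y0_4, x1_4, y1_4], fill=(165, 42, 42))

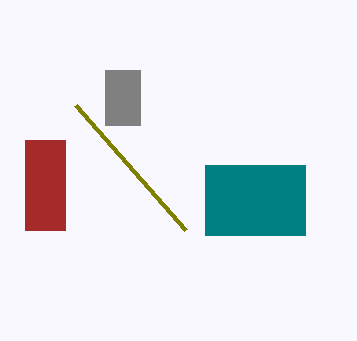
x0_1 = 205
x1_1 = 305
y1_1 = 235
x0_2 = 75
y0_2 = 105
x0_3 = 105
y0_3 = 70
x1_3 = 140
y1_3 = 125
x0_4 = 25
y0_4 = 140
x1_4 = 65
y1_4 = 230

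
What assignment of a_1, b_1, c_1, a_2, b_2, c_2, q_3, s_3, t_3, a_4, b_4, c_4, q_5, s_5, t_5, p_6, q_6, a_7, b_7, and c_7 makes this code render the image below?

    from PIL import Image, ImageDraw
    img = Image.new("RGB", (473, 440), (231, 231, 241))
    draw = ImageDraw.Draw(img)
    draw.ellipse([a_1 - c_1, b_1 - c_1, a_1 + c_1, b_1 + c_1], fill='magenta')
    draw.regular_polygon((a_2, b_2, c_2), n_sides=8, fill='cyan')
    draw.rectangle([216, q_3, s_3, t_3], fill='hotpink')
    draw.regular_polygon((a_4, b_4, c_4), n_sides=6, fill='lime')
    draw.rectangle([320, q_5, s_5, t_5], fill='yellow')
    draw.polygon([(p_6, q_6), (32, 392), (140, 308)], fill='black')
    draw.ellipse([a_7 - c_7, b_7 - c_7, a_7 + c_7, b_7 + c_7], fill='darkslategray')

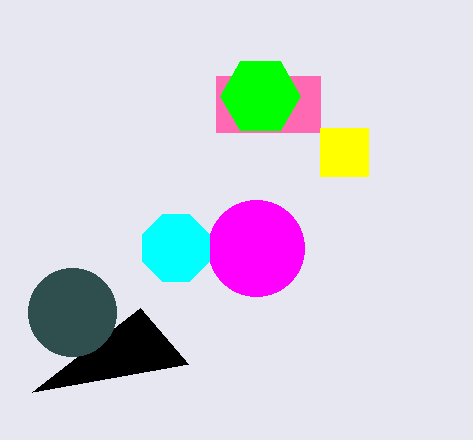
a_1 = 256, b_1 = 248, c_1 = 48, a_2 = 176, b_2 = 248, c_2 = 36, q_3 = 76, s_3 = 320, t_3 = 132, a_4 = 260, b_4 = 96, c_4 = 40, q_5 = 128, s_5 = 368, t_5 = 176, p_6 = 188, q_6 = 364, a_7 = 72, b_7 = 312, c_7 = 44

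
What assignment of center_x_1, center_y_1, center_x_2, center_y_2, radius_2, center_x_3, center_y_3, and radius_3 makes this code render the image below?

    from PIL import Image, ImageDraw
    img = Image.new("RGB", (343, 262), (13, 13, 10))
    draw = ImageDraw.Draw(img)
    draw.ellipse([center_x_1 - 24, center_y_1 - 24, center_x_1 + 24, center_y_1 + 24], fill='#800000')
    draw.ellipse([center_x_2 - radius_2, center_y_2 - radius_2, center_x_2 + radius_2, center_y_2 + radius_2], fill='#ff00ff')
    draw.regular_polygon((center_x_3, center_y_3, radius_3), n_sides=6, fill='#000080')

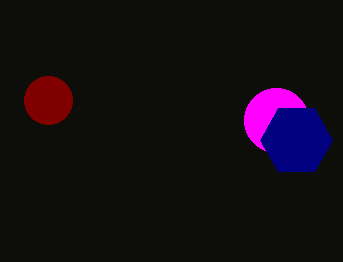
center_x_1 = 48; center_y_1 = 100; center_x_2 = 276; center_y_2 = 120; radius_2 = 32; center_x_3 = 296; center_y_3 = 140; radius_3 = 36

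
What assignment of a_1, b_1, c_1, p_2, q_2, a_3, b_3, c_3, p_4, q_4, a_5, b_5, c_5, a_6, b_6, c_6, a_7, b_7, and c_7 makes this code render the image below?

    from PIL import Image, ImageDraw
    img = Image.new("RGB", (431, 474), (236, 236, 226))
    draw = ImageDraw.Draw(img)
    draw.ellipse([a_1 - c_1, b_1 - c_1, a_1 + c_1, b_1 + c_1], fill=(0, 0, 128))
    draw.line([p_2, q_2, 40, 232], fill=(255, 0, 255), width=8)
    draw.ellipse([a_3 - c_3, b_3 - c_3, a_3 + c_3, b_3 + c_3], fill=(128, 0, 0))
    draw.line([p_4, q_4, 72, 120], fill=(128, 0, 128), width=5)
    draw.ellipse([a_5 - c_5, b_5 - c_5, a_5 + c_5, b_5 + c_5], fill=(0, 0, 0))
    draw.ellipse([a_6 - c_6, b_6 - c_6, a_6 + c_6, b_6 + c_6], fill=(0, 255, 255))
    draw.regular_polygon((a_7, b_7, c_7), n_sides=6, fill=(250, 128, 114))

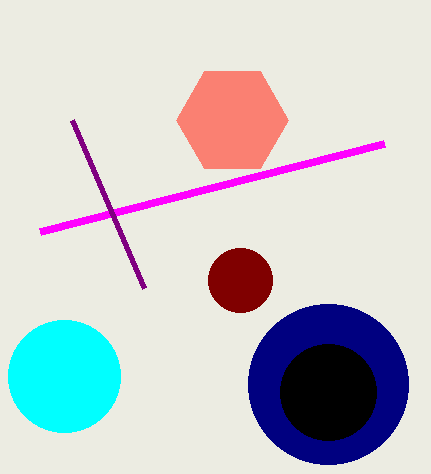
a_1 = 328; b_1 = 384; c_1 = 80; p_2 = 384; q_2 = 144; a_3 = 240; b_3 = 280; c_3 = 32; p_4 = 144; q_4 = 288; a_5 = 328; b_5 = 392; c_5 = 48; a_6 = 64; b_6 = 376; c_6 = 56; a_7 = 232; b_7 = 120; c_7 = 56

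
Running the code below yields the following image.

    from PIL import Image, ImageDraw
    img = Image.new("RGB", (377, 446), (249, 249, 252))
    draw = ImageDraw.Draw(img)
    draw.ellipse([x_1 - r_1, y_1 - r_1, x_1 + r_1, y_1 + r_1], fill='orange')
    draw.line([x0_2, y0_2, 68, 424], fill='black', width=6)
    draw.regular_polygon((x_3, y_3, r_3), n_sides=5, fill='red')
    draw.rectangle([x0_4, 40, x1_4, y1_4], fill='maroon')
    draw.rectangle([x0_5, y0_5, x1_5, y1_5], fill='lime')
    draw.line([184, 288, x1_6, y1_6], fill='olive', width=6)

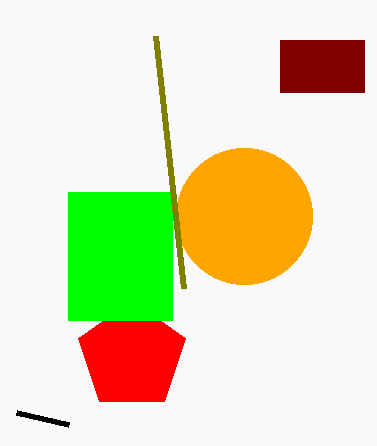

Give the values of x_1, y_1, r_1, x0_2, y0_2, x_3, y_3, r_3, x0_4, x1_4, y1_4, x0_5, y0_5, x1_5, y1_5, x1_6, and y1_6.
x_1 = 244, y_1 = 216, r_1 = 68, x0_2 = 16, y0_2 = 412, x_3 = 132, y_3 = 356, r_3 = 56, x0_4 = 280, x1_4 = 364, y1_4 = 92, x0_5 = 68, y0_5 = 192, x1_5 = 172, y1_5 = 320, x1_6 = 156, y1_6 = 36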